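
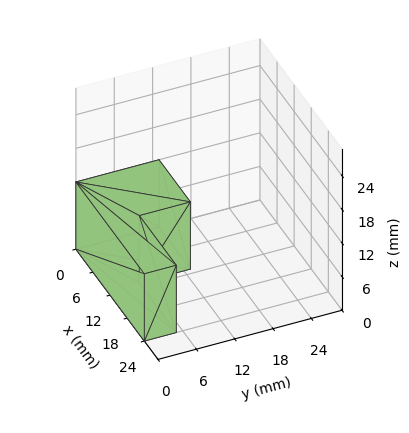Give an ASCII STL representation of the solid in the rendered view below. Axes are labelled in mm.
Reading the render: the shape is an L-shaped prism: outer 24 × 13 mm, arm thicknesses ≈ 5 mm (horizontal) and 11 mm (vertical), extruded 12 mm in z (dimensions read to the nearest mm from the axis ticks). For the STL, each face is triangulated and given an outward normal.

solid part
  facet normal 0.0000 0.0000 -1.0000
    outer loop
      vertex 24.0 5.0 0.0
      vertex 24.0 0.0 0.0
      vertex 0.0 0.0 0.0
    endloop
  endfacet
  facet normal 0.0000 0.0000 -1.0000
    outer loop
      vertex 11.0 5.0 0.0
      vertex 24.0 5.0 0.0
      vertex 0.0 0.0 0.0
    endloop
  endfacet
  facet normal 0.0000 0.0000 -1.0000
    outer loop
      vertex 11.0 13.0 0.0
      vertex 11.0 5.0 0.0
      vertex 0.0 0.0 0.0
    endloop
  endfacet
  facet normal 0.0000 0.0000 -1.0000
    outer loop
      vertex 0.0 13.0 0.0
      vertex 11.0 13.0 0.0
      vertex 0.0 0.0 0.0
    endloop
  endfacet
  facet normal 0.0000 0.0000 1.0000
    outer loop
      vertex 0.0 0.0 12.0
      vertex 24.0 0.0 12.0
      vertex 24.0 5.0 12.0
    endloop
  endfacet
  facet normal 0.0000 0.0000 1.0000
    outer loop
      vertex 0.0 0.0 12.0
      vertex 24.0 5.0 12.0
      vertex 11.0 5.0 12.0
    endloop
  endfacet
  facet normal 0.0000 0.0000 1.0000
    outer loop
      vertex 0.0 0.0 12.0
      vertex 11.0 5.0 12.0
      vertex 11.0 13.0 12.0
    endloop
  endfacet
  facet normal 0.0000 0.0000 1.0000
    outer loop
      vertex 0.0 0.0 12.0
      vertex 11.0 13.0 12.0
      vertex 0.0 13.0 12.0
    endloop
  endfacet
  facet normal 0.0000 -1.0000 0.0000
    outer loop
      vertex 0.0 0.0 0.0
      vertex 24.0 0.0 0.0
      vertex 24.0 0.0 12.0
    endloop
  endfacet
  facet normal 0.0000 -1.0000 0.0000
    outer loop
      vertex 0.0 0.0 0.0
      vertex 24.0 0.0 12.0
      vertex 0.0 0.0 12.0
    endloop
  endfacet
  facet normal 1.0000 0.0000 0.0000
    outer loop
      vertex 24.0 0.0 0.0
      vertex 24.0 5.0 0.0
      vertex 24.0 5.0 12.0
    endloop
  endfacet
  facet normal 1.0000 0.0000 0.0000
    outer loop
      vertex 24.0 0.0 0.0
      vertex 24.0 5.0 12.0
      vertex 24.0 0.0 12.0
    endloop
  endfacet
  facet normal 0.0000 1.0000 0.0000
    outer loop
      vertex 24.0 5.0 0.0
      vertex 11.0 5.0 0.0
      vertex 11.0 5.0 12.0
    endloop
  endfacet
  facet normal 0.0000 1.0000 0.0000
    outer loop
      vertex 24.0 5.0 0.0
      vertex 11.0 5.0 12.0
      vertex 24.0 5.0 12.0
    endloop
  endfacet
  facet normal 1.0000 0.0000 0.0000
    outer loop
      vertex 11.0 5.0 0.0
      vertex 11.0 13.0 0.0
      vertex 11.0 13.0 12.0
    endloop
  endfacet
  facet normal 1.0000 0.0000 0.0000
    outer loop
      vertex 11.0 5.0 0.0
      vertex 11.0 13.0 12.0
      vertex 11.0 5.0 12.0
    endloop
  endfacet
  facet normal 0.0000 1.0000 0.0000
    outer loop
      vertex 11.0 13.0 0.0
      vertex 0.0 13.0 0.0
      vertex 0.0 13.0 12.0
    endloop
  endfacet
  facet normal 0.0000 1.0000 0.0000
    outer loop
      vertex 11.0 13.0 0.0
      vertex 0.0 13.0 12.0
      vertex 11.0 13.0 12.0
    endloop
  endfacet
  facet normal -1.0000 0.0000 0.0000
    outer loop
      vertex 0.0 13.0 0.0
      vertex 0.0 0.0 0.0
      vertex 0.0 0.0 12.0
    endloop
  endfacet
  facet normal -1.0000 0.0000 0.0000
    outer loop
      vertex 0.0 13.0 0.0
      vertex 0.0 0.0 12.0
      vertex 0.0 13.0 12.0
    endloop
  endfacet
endsolid part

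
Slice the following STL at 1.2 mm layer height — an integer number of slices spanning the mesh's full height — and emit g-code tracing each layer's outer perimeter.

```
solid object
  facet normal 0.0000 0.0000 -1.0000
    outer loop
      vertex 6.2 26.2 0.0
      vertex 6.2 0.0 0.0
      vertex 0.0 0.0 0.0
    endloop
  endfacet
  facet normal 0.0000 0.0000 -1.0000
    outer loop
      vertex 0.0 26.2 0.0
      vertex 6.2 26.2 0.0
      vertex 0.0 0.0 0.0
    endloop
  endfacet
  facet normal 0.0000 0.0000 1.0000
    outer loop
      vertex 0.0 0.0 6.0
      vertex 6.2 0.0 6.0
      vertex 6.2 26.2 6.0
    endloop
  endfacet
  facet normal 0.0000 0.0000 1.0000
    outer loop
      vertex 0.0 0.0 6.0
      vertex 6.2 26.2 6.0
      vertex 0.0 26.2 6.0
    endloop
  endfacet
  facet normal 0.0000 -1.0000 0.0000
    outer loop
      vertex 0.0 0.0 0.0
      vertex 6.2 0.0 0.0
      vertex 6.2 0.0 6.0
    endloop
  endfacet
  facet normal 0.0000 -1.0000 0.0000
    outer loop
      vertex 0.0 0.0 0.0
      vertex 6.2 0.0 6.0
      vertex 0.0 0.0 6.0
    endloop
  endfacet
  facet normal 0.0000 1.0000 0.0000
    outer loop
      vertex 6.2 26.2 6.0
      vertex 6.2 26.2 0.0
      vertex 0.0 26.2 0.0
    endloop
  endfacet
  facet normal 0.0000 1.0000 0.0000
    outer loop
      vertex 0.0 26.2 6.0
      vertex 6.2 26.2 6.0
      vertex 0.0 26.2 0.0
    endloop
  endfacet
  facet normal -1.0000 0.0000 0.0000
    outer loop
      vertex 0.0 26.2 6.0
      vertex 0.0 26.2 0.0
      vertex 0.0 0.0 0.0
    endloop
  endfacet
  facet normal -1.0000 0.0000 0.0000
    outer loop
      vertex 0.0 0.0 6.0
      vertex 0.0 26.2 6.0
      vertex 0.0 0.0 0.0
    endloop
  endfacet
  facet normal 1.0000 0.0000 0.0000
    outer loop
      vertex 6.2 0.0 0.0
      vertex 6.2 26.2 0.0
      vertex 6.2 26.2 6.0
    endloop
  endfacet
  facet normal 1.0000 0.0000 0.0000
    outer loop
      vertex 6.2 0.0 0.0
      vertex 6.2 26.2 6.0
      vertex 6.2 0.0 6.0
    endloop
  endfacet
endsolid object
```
; perimeter-only toolpath
G21 ; units = mm
G90 ; absolute positioning
G28 ; home
; layer 1
G0 Z1.2
G0 X0.0 Y0.0
G1 X6.2 Y0.0
G1 X6.2 Y26.2
G1 X0.0 Y26.2
G1 X0.0 Y0.0
; layer 2
G0 Z2.4
G0 X0.0 Y0.0
G1 X6.2 Y0.0
G1 X6.2 Y26.2
G1 X0.0 Y26.2
G1 X0.0 Y0.0
; layer 3
G0 Z3.6
G0 X0.0 Y0.0
G1 X6.2 Y0.0
G1 X6.2 Y26.2
G1 X0.0 Y26.2
G1 X0.0 Y0.0
; layer 4
G0 Z4.8
G0 X0.0 Y0.0
G1 X6.2 Y0.0
G1 X6.2 Y26.2
G1 X0.0 Y26.2
G1 X0.0 Y0.0
; layer 5
G0 Z6.0
G0 X0.0 Y0.0
G1 X6.2 Y0.0
G1 X6.2 Y26.2
G1 X0.0 Y26.2
G1 X0.0 Y0.0
M2 ; end

The solid is a rectangular box, roughly 6.2 × 26.2 mm footprint and 6 mm tall. Slicing at Δz = 1.2 mm — 5 equal slices spanning the solid's height, so layer i sits at z = i·h/5 — gives 5 non-empty perimeters. Each is a 4-segment closed polygon; G0 lifts to the layer z and rapids to the start vertex, then G1 traces the edges.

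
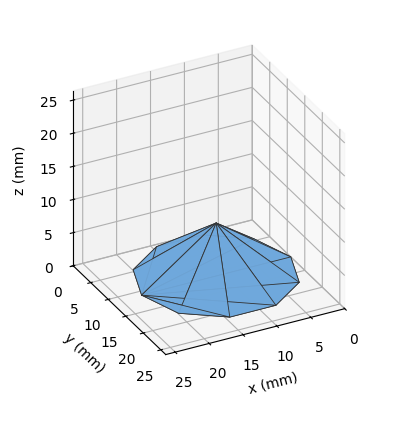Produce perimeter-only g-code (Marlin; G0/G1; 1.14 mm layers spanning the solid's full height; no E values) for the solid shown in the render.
Reading the render: the shape is a regular 10-sided pyramid, base circumscribed radius ≈ 11 mm, apex at z ≈ 8 mm (dimensions read to the nearest mm from the axis ticks). For the g-code, the solid's height is divided into equal slices at the stated Δz and each level perimeter traced with G1 moves after a G0 lift.

; perimeter-only toolpath
G21 ; units = mm
G90 ; absolute positioning
G28 ; home
; layer 1
G0 Z1.14
G0 X20.43 Y11.00
G1 X18.63 Y16.55
G1 X13.91 Y19.97
G1 X8.09 Y19.97
G1 X3.37 Y16.55
G1 X1.57 Y11.00
G1 X3.37 Y5.45
G1 X8.09 Y2.03
G1 X13.91 Y2.03
G1 X18.63 Y5.45
G1 X20.43 Y11.00
; layer 2
G0 Z2.29
G0 X18.86 Y11.00
G1 X17.36 Y15.62
G1 X13.43 Y18.47
G1 X8.57 Y18.47
G1 X4.64 Y15.62
G1 X3.14 Y11.00
G1 X4.64 Y6.38
G1 X8.57 Y3.53
G1 X13.43 Y3.53
G1 X17.36 Y6.38
G1 X18.86 Y11.00
; layer 3
G0 Z3.43
G0 X17.29 Y11.00
G1 X16.09 Y14.70
G1 X12.94 Y16.98
G1 X9.06 Y16.98
G1 X5.91 Y14.70
G1 X4.71 Y11.00
G1 X5.91 Y7.30
G1 X9.06 Y5.02
G1 X12.94 Y5.02
G1 X16.09 Y7.30
G1 X17.29 Y11.00
; layer 4
G0 Z4.57
G0 X15.71 Y11.00
G1 X14.81 Y13.77
G1 X12.46 Y15.48
G1 X9.54 Y15.48
G1 X7.19 Y13.77
G1 X6.29 Y11.00
G1 X7.19 Y8.23
G1 X9.54 Y6.52
G1 X12.46 Y6.52
G1 X14.81 Y8.23
G1 X15.71 Y11.00
; layer 5
G0 Z5.71
G0 X14.14 Y11.00
G1 X13.54 Y12.85
G1 X11.97 Y13.99
G1 X10.03 Y13.99
G1 X8.46 Y12.85
G1 X7.86 Y11.00
G1 X8.46 Y9.15
G1 X10.03 Y8.01
G1 X11.97 Y8.01
G1 X13.54 Y9.15
G1 X14.14 Y11.00
; layer 6
G0 Z6.86
G0 X12.57 Y11.00
G1 X12.27 Y11.92
G1 X11.49 Y12.49
G1 X10.51 Y12.49
G1 X9.73 Y11.92
G1 X9.43 Y11.00
G1 X9.73 Y10.08
G1 X10.51 Y9.51
G1 X11.49 Y9.51
G1 X12.27 Y10.08
G1 X12.57 Y11.00
M2 ; end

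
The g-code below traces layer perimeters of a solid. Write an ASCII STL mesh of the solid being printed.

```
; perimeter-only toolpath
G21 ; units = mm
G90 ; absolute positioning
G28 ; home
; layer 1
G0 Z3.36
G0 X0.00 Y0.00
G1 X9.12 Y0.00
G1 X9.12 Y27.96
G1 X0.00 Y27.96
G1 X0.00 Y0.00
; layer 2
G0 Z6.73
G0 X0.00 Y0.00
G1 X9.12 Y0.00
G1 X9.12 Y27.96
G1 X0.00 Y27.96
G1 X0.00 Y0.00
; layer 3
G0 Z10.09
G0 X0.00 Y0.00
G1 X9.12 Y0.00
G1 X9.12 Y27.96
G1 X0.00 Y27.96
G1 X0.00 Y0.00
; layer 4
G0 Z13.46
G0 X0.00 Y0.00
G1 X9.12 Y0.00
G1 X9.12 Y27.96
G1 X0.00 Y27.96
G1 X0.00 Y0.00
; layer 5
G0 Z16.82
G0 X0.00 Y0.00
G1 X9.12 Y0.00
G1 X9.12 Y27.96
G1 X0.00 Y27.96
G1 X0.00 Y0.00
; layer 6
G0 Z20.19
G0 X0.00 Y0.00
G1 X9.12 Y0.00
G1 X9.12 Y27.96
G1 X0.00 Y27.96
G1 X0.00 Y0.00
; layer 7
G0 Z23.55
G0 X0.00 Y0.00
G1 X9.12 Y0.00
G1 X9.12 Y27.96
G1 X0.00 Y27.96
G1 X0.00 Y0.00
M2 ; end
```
solid part
  facet normal 0.0000 0.0000 -1.0000
    outer loop
      vertex 9.12 27.96 0.00
      vertex 9.12 0.00 0.00
      vertex 0.00 0.00 0.00
    endloop
  endfacet
  facet normal 0.0000 0.0000 -1.0000
    outer loop
      vertex 0.00 27.96 0.00
      vertex 9.12 27.96 0.00
      vertex 0.00 0.00 0.00
    endloop
  endfacet
  facet normal 0.0000 0.0000 1.0000
    outer loop
      vertex 0.00 0.00 23.55
      vertex 9.12 0.00 23.55
      vertex 9.12 27.96 23.55
    endloop
  endfacet
  facet normal 0.0000 0.0000 1.0000
    outer loop
      vertex 0.00 0.00 23.55
      vertex 9.12 27.96 23.55
      vertex 0.00 27.96 23.55
    endloop
  endfacet
  facet normal 0.0000 -1.0000 0.0000
    outer loop
      vertex 0.00 0.00 0.00
      vertex 9.12 0.00 0.00
      vertex 9.12 0.00 23.55
    endloop
  endfacet
  facet normal 0.0000 -1.0000 0.0000
    outer loop
      vertex 0.00 0.00 0.00
      vertex 9.12 0.00 23.55
      vertex 0.00 0.00 23.55
    endloop
  endfacet
  facet normal 0.0000 1.0000 0.0000
    outer loop
      vertex 9.12 27.96 23.55
      vertex 9.12 27.96 0.00
      vertex 0.00 27.96 0.00
    endloop
  endfacet
  facet normal 0.0000 1.0000 0.0000
    outer loop
      vertex 0.00 27.96 23.55
      vertex 9.12 27.96 23.55
      vertex 0.00 27.96 0.00
    endloop
  endfacet
  facet normal -1.0000 0.0000 0.0000
    outer loop
      vertex 0.00 27.96 23.55
      vertex 0.00 27.96 0.00
      vertex 0.00 0.00 0.00
    endloop
  endfacet
  facet normal -1.0000 0.0000 0.0000
    outer loop
      vertex 0.00 0.00 23.55
      vertex 0.00 27.96 23.55
      vertex 0.00 0.00 0.00
    endloop
  endfacet
  facet normal 1.0000 0.0000 0.0000
    outer loop
      vertex 9.12 0.00 0.00
      vertex 9.12 27.96 0.00
      vertex 9.12 27.96 23.55
    endloop
  endfacet
  facet normal 1.0000 0.0000 0.0000
    outer loop
      vertex 9.12 0.00 0.00
      vertex 9.12 27.96 23.55
      vertex 9.12 0.00 23.55
    endloop
  endfacet
endsolid part

The G0 Z moves step by Δz≈3.36 mm. Every layer's G1 loop is the same polygon, so the solid is a straight extrusion of it from z=0 to z≈23.6. Closing with flat bottom and top caps and triangulating gives 12 facets — a rectangular box, roughly 9.12 × 28 mm footprint and 23.6 mm tall.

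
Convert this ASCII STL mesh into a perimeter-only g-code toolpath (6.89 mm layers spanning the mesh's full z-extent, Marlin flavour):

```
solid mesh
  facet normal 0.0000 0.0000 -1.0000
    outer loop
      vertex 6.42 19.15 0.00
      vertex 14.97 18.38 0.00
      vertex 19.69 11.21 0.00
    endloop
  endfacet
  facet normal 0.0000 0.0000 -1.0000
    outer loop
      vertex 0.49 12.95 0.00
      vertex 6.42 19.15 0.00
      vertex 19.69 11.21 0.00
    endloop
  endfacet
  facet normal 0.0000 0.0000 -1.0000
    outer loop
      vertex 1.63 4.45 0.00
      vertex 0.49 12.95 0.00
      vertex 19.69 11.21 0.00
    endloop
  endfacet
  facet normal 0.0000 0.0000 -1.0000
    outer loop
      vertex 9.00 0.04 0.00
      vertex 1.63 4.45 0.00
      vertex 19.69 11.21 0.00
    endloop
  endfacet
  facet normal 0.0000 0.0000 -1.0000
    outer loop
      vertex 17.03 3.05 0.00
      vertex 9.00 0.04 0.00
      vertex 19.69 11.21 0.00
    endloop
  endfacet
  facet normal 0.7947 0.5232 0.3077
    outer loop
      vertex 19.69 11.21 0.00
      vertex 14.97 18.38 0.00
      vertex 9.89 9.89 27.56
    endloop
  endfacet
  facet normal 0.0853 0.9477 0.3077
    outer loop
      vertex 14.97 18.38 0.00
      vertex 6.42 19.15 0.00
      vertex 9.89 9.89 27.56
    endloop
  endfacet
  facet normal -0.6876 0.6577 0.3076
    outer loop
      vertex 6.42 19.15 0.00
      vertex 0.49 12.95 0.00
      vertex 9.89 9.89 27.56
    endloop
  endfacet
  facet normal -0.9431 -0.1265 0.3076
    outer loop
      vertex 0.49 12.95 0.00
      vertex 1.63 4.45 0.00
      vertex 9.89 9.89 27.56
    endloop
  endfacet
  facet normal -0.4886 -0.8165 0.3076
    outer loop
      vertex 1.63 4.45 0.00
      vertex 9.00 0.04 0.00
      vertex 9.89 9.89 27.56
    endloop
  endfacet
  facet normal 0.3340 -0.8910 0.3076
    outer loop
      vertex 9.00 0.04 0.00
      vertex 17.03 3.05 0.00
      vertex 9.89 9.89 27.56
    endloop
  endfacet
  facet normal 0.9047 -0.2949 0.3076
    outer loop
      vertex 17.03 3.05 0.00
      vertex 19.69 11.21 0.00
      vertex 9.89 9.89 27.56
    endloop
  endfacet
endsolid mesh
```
; perimeter-only toolpath
G21 ; units = mm
G90 ; absolute positioning
G28 ; home
; layer 1
G0 Z6.89
G0 X17.24 Y10.88
G1 X13.70 Y16.26
G1 X7.29 Y16.84
G1 X2.84 Y12.18
G1 X3.70 Y5.81
G1 X9.22 Y2.50
G1 X15.25 Y4.76
G1 X17.24 Y10.88
; layer 2
G0 Z13.78
G0 X14.79 Y10.55
G1 X12.43 Y14.13
G1 X8.16 Y14.52
G1 X5.19 Y11.42
G1 X5.76 Y7.17
G1 X9.45 Y4.96
G1 X13.46 Y6.47
G1 X14.79 Y10.55
; layer 3
G0 Z20.67
G0 X12.34 Y10.22
G1 X11.16 Y12.01
G1 X9.02 Y12.21
G1 X7.54 Y10.66
G1 X7.83 Y8.53
G1 X9.67 Y7.43
G1 X11.68 Y8.18
G1 X12.34 Y10.22
M2 ; end

The solid is a regular 7-sided pyramid, base circumscribed radius ≈ 9.89 mm, apex at z ≈ 27.6 mm. Slicing at Δz = 6.89 mm — 4 equal slices spanning the solid's height, so layer i sits at z = i·h/4 — gives 3 non-empty perimeters. Each is a 7-segment closed polygon; G0 lifts to the layer z and rapids to the start vertex, then G1 traces the edges. The cross-section shrinks linearly with z (the slice at the apex is degenerate and omitted).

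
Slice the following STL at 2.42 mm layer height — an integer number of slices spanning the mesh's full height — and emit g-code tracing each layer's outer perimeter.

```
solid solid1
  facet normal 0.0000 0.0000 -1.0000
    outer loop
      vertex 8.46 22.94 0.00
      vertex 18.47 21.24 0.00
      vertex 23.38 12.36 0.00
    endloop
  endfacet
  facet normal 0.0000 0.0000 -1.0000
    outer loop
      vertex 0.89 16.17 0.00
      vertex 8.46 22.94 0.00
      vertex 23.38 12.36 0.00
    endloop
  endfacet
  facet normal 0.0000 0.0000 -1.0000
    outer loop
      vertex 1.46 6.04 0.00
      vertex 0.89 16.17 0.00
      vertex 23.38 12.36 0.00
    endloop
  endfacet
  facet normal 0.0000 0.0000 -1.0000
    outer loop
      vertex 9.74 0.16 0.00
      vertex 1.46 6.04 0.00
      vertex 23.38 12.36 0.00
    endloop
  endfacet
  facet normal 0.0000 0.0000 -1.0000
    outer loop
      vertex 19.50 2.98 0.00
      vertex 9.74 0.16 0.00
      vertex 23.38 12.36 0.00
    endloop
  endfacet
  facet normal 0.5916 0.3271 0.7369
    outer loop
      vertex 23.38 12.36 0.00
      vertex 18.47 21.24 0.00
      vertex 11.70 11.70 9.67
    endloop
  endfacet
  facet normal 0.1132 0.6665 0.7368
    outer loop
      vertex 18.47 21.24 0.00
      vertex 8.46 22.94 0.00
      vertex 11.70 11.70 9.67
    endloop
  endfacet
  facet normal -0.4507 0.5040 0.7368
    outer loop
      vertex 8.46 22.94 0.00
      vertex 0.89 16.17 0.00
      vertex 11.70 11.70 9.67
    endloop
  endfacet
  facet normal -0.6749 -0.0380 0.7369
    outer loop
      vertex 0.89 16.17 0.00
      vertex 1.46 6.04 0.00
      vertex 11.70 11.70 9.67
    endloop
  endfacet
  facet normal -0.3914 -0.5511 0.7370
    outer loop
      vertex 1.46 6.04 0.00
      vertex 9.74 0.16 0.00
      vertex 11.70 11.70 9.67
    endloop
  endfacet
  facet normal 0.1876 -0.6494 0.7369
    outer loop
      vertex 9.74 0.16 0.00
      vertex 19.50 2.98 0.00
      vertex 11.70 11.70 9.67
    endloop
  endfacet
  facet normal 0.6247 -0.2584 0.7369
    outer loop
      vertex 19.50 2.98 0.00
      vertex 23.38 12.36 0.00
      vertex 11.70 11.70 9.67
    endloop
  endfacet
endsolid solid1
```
; perimeter-only toolpath
G21 ; units = mm
G90 ; absolute positioning
G28 ; home
; layer 1
G0 Z2.42
G0 X20.46 Y12.20
G1 X16.78 Y18.86
G1 X9.27 Y20.13
G1 X3.59 Y15.05
G1 X4.02 Y7.46
G1 X10.23 Y3.04
G1 X17.55 Y5.16
G1 X20.46 Y12.20
; layer 2
G0 Z4.83
G0 X17.54 Y12.03
G1 X15.08 Y16.47
G1 X10.08 Y17.32
G1 X6.29 Y13.94
G1 X6.58 Y8.87
G1 X10.72 Y5.93
G1 X15.60 Y7.34
G1 X17.54 Y12.03
; layer 3
G0 Z7.25
G0 X14.62 Y11.86
G1 X13.39 Y14.08
G1 X10.89 Y14.51
G1 X9.00 Y12.82
G1 X9.14 Y10.28
G1 X11.21 Y8.81
G1 X13.65 Y9.52
G1 X14.62 Y11.86
M2 ; end

The solid is a regular 7-sided pyramid, base circumscribed radius ≈ 11.7 mm, apex at z ≈ 9.67 mm. Slicing at Δz = 2.42 mm — 4 equal slices spanning the solid's height, so layer i sits at z = i·h/4 — gives 3 non-empty perimeters. Each is a 7-segment closed polygon; G0 lifts to the layer z and rapids to the start vertex, then G1 traces the edges. The cross-section shrinks linearly with z (the slice at the apex is degenerate and omitted).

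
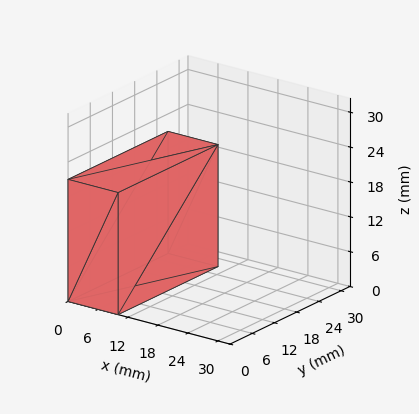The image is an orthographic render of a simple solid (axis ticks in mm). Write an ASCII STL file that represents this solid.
Reading the render: the shape is a rectangular box, roughly 10 × 27 mm footprint and 21 mm tall (dimensions read to the nearest mm from the axis ticks). For the STL, each face is triangulated and given an outward normal.

solid part
  facet normal 0.0000 0.0000 -1.0000
    outer loop
      vertex 10.0 27.0 0.0
      vertex 10.0 0.0 0.0
      vertex 0.0 0.0 0.0
    endloop
  endfacet
  facet normal 0.0000 0.0000 -1.0000
    outer loop
      vertex 0.0 27.0 0.0
      vertex 10.0 27.0 0.0
      vertex 0.0 0.0 0.0
    endloop
  endfacet
  facet normal 0.0000 0.0000 1.0000
    outer loop
      vertex 0.0 0.0 21.0
      vertex 10.0 0.0 21.0
      vertex 10.0 27.0 21.0
    endloop
  endfacet
  facet normal 0.0000 0.0000 1.0000
    outer loop
      vertex 0.0 0.0 21.0
      vertex 10.0 27.0 21.0
      vertex 0.0 27.0 21.0
    endloop
  endfacet
  facet normal 0.0000 -1.0000 0.0000
    outer loop
      vertex 0.0 0.0 0.0
      vertex 10.0 0.0 0.0
      vertex 10.0 0.0 21.0
    endloop
  endfacet
  facet normal 0.0000 -1.0000 0.0000
    outer loop
      vertex 0.0 0.0 0.0
      vertex 10.0 0.0 21.0
      vertex 0.0 0.0 21.0
    endloop
  endfacet
  facet normal 0.0000 1.0000 0.0000
    outer loop
      vertex 10.0 27.0 21.0
      vertex 10.0 27.0 0.0
      vertex 0.0 27.0 0.0
    endloop
  endfacet
  facet normal 0.0000 1.0000 0.0000
    outer loop
      vertex 0.0 27.0 21.0
      vertex 10.0 27.0 21.0
      vertex 0.0 27.0 0.0
    endloop
  endfacet
  facet normal -1.0000 0.0000 0.0000
    outer loop
      vertex 0.0 27.0 21.0
      vertex 0.0 27.0 0.0
      vertex 0.0 0.0 0.0
    endloop
  endfacet
  facet normal -1.0000 0.0000 0.0000
    outer loop
      vertex 0.0 0.0 21.0
      vertex 0.0 27.0 21.0
      vertex 0.0 0.0 0.0
    endloop
  endfacet
  facet normal 1.0000 0.0000 0.0000
    outer loop
      vertex 10.0 0.0 0.0
      vertex 10.0 27.0 0.0
      vertex 10.0 27.0 21.0
    endloop
  endfacet
  facet normal 1.0000 0.0000 0.0000
    outer loop
      vertex 10.0 0.0 0.0
      vertex 10.0 27.0 21.0
      vertex 10.0 0.0 21.0
    endloop
  endfacet
endsolid part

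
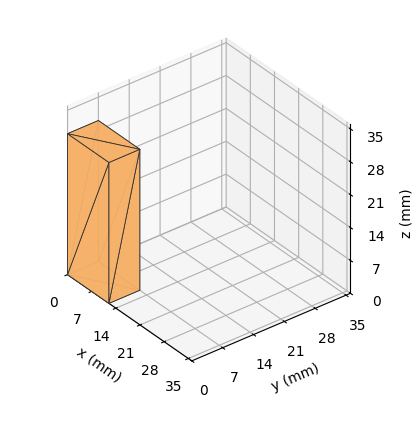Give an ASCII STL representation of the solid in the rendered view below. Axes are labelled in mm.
Reading the render: the shape is a rectangular box, roughly 12 × 7 mm footprint and 30 mm tall (dimensions read to the nearest mm from the axis ticks). For the STL, each face is triangulated and given an outward normal.

solid part
  facet normal 0.0000 0.0000 -1.0000
    outer loop
      vertex 12.0 7.0 0.0
      vertex 12.0 0.0 0.0
      vertex 0.0 0.0 0.0
    endloop
  endfacet
  facet normal 0.0000 0.0000 -1.0000
    outer loop
      vertex 0.0 7.0 0.0
      vertex 12.0 7.0 0.0
      vertex 0.0 0.0 0.0
    endloop
  endfacet
  facet normal 0.0000 0.0000 1.0000
    outer loop
      vertex 0.0 0.0 30.0
      vertex 12.0 0.0 30.0
      vertex 12.0 7.0 30.0
    endloop
  endfacet
  facet normal 0.0000 0.0000 1.0000
    outer loop
      vertex 0.0 0.0 30.0
      vertex 12.0 7.0 30.0
      vertex 0.0 7.0 30.0
    endloop
  endfacet
  facet normal 0.0000 -1.0000 0.0000
    outer loop
      vertex 0.0 0.0 0.0
      vertex 12.0 0.0 0.0
      vertex 12.0 0.0 30.0
    endloop
  endfacet
  facet normal 0.0000 -1.0000 0.0000
    outer loop
      vertex 0.0 0.0 0.0
      vertex 12.0 0.0 30.0
      vertex 0.0 0.0 30.0
    endloop
  endfacet
  facet normal 0.0000 1.0000 0.0000
    outer loop
      vertex 12.0 7.0 30.0
      vertex 12.0 7.0 0.0
      vertex 0.0 7.0 0.0
    endloop
  endfacet
  facet normal 0.0000 1.0000 0.0000
    outer loop
      vertex 0.0 7.0 30.0
      vertex 12.0 7.0 30.0
      vertex 0.0 7.0 0.0
    endloop
  endfacet
  facet normal -1.0000 0.0000 0.0000
    outer loop
      vertex 0.0 7.0 30.0
      vertex 0.0 7.0 0.0
      vertex 0.0 0.0 0.0
    endloop
  endfacet
  facet normal -1.0000 0.0000 0.0000
    outer loop
      vertex 0.0 0.0 30.0
      vertex 0.0 7.0 30.0
      vertex 0.0 0.0 0.0
    endloop
  endfacet
  facet normal 1.0000 0.0000 0.0000
    outer loop
      vertex 12.0 0.0 0.0
      vertex 12.0 7.0 0.0
      vertex 12.0 7.0 30.0
    endloop
  endfacet
  facet normal 1.0000 0.0000 0.0000
    outer loop
      vertex 12.0 0.0 0.0
      vertex 12.0 7.0 30.0
      vertex 12.0 0.0 30.0
    endloop
  endfacet
endsolid part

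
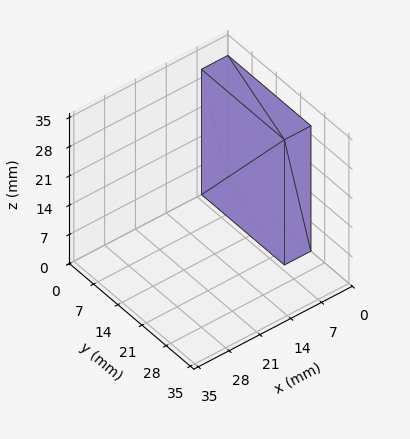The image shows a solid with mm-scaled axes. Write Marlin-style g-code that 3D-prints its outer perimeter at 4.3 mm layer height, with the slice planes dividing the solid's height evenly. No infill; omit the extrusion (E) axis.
Reading the render: the shape is a rectangular box, roughly 6 × 24 mm footprint and 30 mm tall (dimensions read to the nearest mm from the axis ticks). For the g-code, the solid's height is divided into equal slices at the stated Δz and each level perimeter traced with G1 moves after a G0 lift.

; perimeter-only toolpath
G21 ; units = mm
G90 ; absolute positioning
G28 ; home
; layer 1
G0 Z4.3
G0 X0.0 Y0.0
G1 X6.0 Y0.0
G1 X6.0 Y24.0
G1 X0.0 Y24.0
G1 X0.0 Y0.0
; layer 2
G0 Z8.6
G0 X0.0 Y0.0
G1 X6.0 Y0.0
G1 X6.0 Y24.0
G1 X0.0 Y24.0
G1 X0.0 Y0.0
; layer 3
G0 Z12.9
G0 X0.0 Y0.0
G1 X6.0 Y0.0
G1 X6.0 Y24.0
G1 X0.0 Y24.0
G1 X0.0 Y0.0
; layer 4
G0 Z17.1
G0 X0.0 Y0.0
G1 X6.0 Y0.0
G1 X6.0 Y24.0
G1 X0.0 Y24.0
G1 X0.0 Y0.0
; layer 5
G0 Z21.4
G0 X0.0 Y0.0
G1 X6.0 Y0.0
G1 X6.0 Y24.0
G1 X0.0 Y24.0
G1 X0.0 Y0.0
; layer 6
G0 Z25.7
G0 X0.0 Y0.0
G1 X6.0 Y0.0
G1 X6.0 Y24.0
G1 X0.0 Y24.0
G1 X0.0 Y0.0
; layer 7
G0 Z30.0
G0 X0.0 Y0.0
G1 X6.0 Y0.0
G1 X6.0 Y24.0
G1 X0.0 Y24.0
G1 X0.0 Y0.0
M2 ; end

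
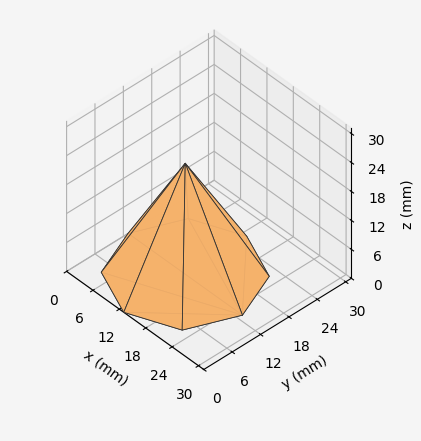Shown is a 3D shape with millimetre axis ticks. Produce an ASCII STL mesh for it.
Reading the render: the shape is a regular 8-sided pyramid, base circumscribed radius ≈ 13 mm, apex at z ≈ 23 mm (dimensions read to the nearest mm from the axis ticks). For the STL, each face is triangulated and given an outward normal.

solid part
  facet normal 0.0000 0.0000 -1.0000
    outer loop
      vertex 13.0 26.0 0.0
      vertex 22.2 22.2 0.0
      vertex 26.0 13.0 0.0
    endloop
  endfacet
  facet normal 0.0000 0.0000 -1.0000
    outer loop
      vertex 3.8 22.2 0.0
      vertex 13.0 26.0 0.0
      vertex 26.0 13.0 0.0
    endloop
  endfacet
  facet normal 0.0000 0.0000 -1.0000
    outer loop
      vertex 0.0 13.0 0.0
      vertex 3.8 22.2 0.0
      vertex 26.0 13.0 0.0
    endloop
  endfacet
  facet normal 0.0000 0.0000 -1.0000
    outer loop
      vertex 3.8 3.8 0.0
      vertex 0.0 13.0 0.0
      vertex 26.0 13.0 0.0
    endloop
  endfacet
  facet normal 0.0000 0.0000 -1.0000
    outer loop
      vertex 13.0 0.0 0.0
      vertex 3.8 3.8 0.0
      vertex 26.0 13.0 0.0
    endloop
  endfacet
  facet normal 0.0000 0.0000 -1.0000
    outer loop
      vertex 22.2 3.8 0.0
      vertex 13.0 0.0 0.0
      vertex 26.0 13.0 0.0
    endloop
  endfacet
  facet normal 0.8192 0.3384 0.4630
    outer loop
      vertex 26.0 13.0 0.0
      vertex 22.2 22.2 0.0
      vertex 13.0 13.0 23.0
    endloop
  endfacet
  facet normal 0.3384 0.8192 0.4630
    outer loop
      vertex 22.2 22.2 0.0
      vertex 13.0 26.0 0.0
      vertex 13.0 13.0 23.0
    endloop
  endfacet
  facet normal -0.3384 0.8192 0.4630
    outer loop
      vertex 13.0 26.0 0.0
      vertex 3.8 22.2 0.0
      vertex 13.0 13.0 23.0
    endloop
  endfacet
  facet normal -0.8192 0.3384 0.4630
    outer loop
      vertex 3.8 22.2 0.0
      vertex 0.0 13.0 0.0
      vertex 13.0 13.0 23.0
    endloop
  endfacet
  facet normal -0.8192 -0.3384 0.4630
    outer loop
      vertex 0.0 13.0 0.0
      vertex 3.8 3.8 0.0
      vertex 13.0 13.0 23.0
    endloop
  endfacet
  facet normal -0.3384 -0.8192 0.4630
    outer loop
      vertex 3.8 3.8 0.0
      vertex 13.0 0.0 0.0
      vertex 13.0 13.0 23.0
    endloop
  endfacet
  facet normal 0.3384 -0.8192 0.4630
    outer loop
      vertex 13.0 0.0 0.0
      vertex 22.2 3.8 0.0
      vertex 13.0 13.0 23.0
    endloop
  endfacet
  facet normal 0.8192 -0.3384 0.4630
    outer loop
      vertex 22.2 3.8 0.0
      vertex 26.0 13.0 0.0
      vertex 13.0 13.0 23.0
    endloop
  endfacet
endsolid part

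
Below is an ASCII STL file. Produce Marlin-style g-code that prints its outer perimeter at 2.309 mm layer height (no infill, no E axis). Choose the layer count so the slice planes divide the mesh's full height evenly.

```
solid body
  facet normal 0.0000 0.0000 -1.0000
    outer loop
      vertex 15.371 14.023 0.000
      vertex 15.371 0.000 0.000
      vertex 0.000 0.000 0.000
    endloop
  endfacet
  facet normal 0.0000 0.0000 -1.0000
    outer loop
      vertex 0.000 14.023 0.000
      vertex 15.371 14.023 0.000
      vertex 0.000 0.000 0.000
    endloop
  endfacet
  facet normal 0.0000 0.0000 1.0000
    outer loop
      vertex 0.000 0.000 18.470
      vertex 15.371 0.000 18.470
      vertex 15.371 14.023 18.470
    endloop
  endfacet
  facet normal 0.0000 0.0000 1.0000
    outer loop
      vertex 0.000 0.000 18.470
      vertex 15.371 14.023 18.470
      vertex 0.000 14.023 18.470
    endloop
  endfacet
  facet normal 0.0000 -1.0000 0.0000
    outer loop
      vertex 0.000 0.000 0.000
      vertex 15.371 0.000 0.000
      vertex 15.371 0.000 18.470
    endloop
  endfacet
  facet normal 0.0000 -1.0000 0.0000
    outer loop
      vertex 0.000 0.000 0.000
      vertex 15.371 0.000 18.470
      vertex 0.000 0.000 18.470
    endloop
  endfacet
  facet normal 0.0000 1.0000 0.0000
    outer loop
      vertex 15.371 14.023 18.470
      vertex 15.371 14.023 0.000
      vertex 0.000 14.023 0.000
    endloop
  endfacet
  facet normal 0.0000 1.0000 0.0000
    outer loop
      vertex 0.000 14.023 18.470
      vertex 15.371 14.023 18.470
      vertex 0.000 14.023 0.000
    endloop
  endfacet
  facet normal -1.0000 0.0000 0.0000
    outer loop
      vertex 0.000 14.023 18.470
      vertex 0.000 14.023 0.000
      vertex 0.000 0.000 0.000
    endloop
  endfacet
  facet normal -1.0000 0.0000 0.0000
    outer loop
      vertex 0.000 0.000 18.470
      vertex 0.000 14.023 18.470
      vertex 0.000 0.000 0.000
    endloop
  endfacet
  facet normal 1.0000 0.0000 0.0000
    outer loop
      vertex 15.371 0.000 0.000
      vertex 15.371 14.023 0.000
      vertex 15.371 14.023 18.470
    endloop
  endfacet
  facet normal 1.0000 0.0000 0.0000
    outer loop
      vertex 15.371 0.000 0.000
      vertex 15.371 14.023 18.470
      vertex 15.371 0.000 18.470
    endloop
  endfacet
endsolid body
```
; perimeter-only toolpath
G21 ; units = mm
G90 ; absolute positioning
G28 ; home
; layer 1
G0 Z2.309
G0 X0.000 Y0.000
G1 X15.371 Y0.000
G1 X15.371 Y14.023
G1 X0.000 Y14.023
G1 X0.000 Y0.000
; layer 2
G0 Z4.617
G0 X0.000 Y0.000
G1 X15.371 Y0.000
G1 X15.371 Y14.023
G1 X0.000 Y14.023
G1 X0.000 Y0.000
; layer 3
G0 Z6.926
G0 X0.000 Y0.000
G1 X15.371 Y0.000
G1 X15.371 Y14.023
G1 X0.000 Y14.023
G1 X0.000 Y0.000
; layer 4
G0 Z9.235
G0 X0.000 Y0.000
G1 X15.371 Y0.000
G1 X15.371 Y14.023
G1 X0.000 Y14.023
G1 X0.000 Y0.000
; layer 5
G0 Z11.544
G0 X0.000 Y0.000
G1 X15.371 Y0.000
G1 X15.371 Y14.023
G1 X0.000 Y14.023
G1 X0.000 Y0.000
; layer 6
G0 Z13.852
G0 X0.000 Y0.000
G1 X15.371 Y0.000
G1 X15.371 Y14.023
G1 X0.000 Y14.023
G1 X0.000 Y0.000
; layer 7
G0 Z16.161
G0 X0.000 Y0.000
G1 X15.371 Y0.000
G1 X15.371 Y14.023
G1 X0.000 Y14.023
G1 X0.000 Y0.000
; layer 8
G0 Z18.470
G0 X0.000 Y0.000
G1 X15.371 Y0.000
G1 X15.371 Y14.023
G1 X0.000 Y14.023
G1 X0.000 Y0.000
M2 ; end

The solid is a rectangular box, roughly 15.4 × 14 mm footprint and 18.5 mm tall. Slicing at Δz = 2.309 mm — 8 equal slices spanning the solid's height, so layer i sits at z = i·h/8 — gives 8 non-empty perimeters. Each is a 4-segment closed polygon; G0 lifts to the layer z and rapids to the start vertex, then G1 traces the edges.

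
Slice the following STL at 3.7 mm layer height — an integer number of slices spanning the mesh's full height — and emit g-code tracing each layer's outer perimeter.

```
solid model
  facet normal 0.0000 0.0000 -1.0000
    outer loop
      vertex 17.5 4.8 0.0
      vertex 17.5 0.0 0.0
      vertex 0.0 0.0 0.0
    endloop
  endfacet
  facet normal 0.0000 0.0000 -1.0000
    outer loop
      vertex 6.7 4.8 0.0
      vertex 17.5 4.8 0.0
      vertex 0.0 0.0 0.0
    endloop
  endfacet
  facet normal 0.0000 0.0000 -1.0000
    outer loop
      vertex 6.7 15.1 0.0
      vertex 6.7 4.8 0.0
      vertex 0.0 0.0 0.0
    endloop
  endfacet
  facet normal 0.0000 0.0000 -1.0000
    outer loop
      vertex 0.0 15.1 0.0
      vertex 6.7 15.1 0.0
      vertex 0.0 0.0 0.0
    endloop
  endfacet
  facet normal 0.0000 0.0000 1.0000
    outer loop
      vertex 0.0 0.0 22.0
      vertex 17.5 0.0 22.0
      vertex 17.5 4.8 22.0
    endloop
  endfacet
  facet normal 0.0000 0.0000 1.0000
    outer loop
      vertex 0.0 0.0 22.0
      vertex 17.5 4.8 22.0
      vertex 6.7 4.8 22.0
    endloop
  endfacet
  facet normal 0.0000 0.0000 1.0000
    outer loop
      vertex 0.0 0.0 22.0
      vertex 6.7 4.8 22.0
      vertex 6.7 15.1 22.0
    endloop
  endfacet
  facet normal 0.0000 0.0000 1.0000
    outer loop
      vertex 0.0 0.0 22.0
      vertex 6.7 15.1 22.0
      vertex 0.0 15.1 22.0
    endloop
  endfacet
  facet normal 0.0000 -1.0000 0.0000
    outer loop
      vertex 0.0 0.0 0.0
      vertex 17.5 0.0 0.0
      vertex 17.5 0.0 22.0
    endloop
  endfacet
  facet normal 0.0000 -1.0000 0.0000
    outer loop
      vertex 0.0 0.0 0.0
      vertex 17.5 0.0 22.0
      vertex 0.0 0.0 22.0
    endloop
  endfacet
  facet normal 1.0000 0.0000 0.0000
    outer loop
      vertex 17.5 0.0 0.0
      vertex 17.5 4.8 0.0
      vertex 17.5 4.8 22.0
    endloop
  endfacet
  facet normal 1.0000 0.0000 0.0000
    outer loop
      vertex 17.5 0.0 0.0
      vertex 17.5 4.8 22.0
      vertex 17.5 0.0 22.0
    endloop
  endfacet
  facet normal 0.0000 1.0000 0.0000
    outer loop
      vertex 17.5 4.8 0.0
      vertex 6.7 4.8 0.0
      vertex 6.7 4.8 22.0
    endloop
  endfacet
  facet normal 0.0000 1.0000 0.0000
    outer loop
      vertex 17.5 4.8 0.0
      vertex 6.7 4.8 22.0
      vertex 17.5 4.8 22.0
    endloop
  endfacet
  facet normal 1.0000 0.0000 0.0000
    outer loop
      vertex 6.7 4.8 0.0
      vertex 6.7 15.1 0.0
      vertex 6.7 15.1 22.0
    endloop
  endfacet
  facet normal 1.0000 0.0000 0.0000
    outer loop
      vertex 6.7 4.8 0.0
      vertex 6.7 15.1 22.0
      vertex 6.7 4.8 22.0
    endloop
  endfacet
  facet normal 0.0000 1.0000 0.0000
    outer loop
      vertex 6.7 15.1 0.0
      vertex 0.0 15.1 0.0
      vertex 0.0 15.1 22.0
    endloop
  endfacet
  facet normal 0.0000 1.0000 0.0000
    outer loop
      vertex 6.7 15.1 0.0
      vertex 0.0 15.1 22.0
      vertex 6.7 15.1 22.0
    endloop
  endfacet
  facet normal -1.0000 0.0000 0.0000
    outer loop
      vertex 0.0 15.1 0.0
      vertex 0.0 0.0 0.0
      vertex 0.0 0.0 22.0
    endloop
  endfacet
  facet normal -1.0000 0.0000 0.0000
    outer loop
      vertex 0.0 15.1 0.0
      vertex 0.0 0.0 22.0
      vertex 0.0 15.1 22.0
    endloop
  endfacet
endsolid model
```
; perimeter-only toolpath
G21 ; units = mm
G90 ; absolute positioning
G28 ; home
; layer 1
G0 Z3.7
G0 X0.0 Y0.0
G1 X17.5 Y0.0
G1 X17.5 Y4.8
G1 X6.7 Y4.8
G1 X6.7 Y15.1
G1 X0.0 Y15.1
G1 X0.0 Y0.0
; layer 2
G0 Z7.3
G0 X0.0 Y0.0
G1 X17.5 Y0.0
G1 X17.5 Y4.8
G1 X6.7 Y4.8
G1 X6.7 Y15.1
G1 X0.0 Y15.1
G1 X0.0 Y0.0
; layer 3
G0 Z11.0
G0 X0.0 Y0.0
G1 X17.5 Y0.0
G1 X17.5 Y4.8
G1 X6.7 Y4.8
G1 X6.7 Y15.1
G1 X0.0 Y15.1
G1 X0.0 Y0.0
; layer 4
G0 Z14.7
G0 X0.0 Y0.0
G1 X17.5 Y0.0
G1 X17.5 Y4.8
G1 X6.7 Y4.8
G1 X6.7 Y15.1
G1 X0.0 Y15.1
G1 X0.0 Y0.0
; layer 5
G0 Z18.3
G0 X0.0 Y0.0
G1 X17.5 Y0.0
G1 X17.5 Y4.8
G1 X6.7 Y4.8
G1 X6.7 Y15.1
G1 X0.0 Y15.1
G1 X0.0 Y0.0
; layer 6
G0 Z22.0
G0 X0.0 Y0.0
G1 X17.5 Y0.0
G1 X17.5 Y4.8
G1 X6.7 Y4.8
G1 X6.7 Y15.1
G1 X0.0 Y15.1
G1 X0.0 Y0.0
M2 ; end

The solid is an L-shaped prism: outer 17.5 × 15.1 mm, arm thicknesses ≈ 4.8 mm (horizontal) and 6.7 mm (vertical), extruded 22 mm in z. Slicing at Δz = 3.7 mm — 6 equal slices spanning the solid's height, so layer i sits at z = i·h/6 — gives 6 non-empty perimeters. Each is a 6-segment closed polygon; G0 lifts to the layer z and rapids to the start vertex, then G1 traces the edges.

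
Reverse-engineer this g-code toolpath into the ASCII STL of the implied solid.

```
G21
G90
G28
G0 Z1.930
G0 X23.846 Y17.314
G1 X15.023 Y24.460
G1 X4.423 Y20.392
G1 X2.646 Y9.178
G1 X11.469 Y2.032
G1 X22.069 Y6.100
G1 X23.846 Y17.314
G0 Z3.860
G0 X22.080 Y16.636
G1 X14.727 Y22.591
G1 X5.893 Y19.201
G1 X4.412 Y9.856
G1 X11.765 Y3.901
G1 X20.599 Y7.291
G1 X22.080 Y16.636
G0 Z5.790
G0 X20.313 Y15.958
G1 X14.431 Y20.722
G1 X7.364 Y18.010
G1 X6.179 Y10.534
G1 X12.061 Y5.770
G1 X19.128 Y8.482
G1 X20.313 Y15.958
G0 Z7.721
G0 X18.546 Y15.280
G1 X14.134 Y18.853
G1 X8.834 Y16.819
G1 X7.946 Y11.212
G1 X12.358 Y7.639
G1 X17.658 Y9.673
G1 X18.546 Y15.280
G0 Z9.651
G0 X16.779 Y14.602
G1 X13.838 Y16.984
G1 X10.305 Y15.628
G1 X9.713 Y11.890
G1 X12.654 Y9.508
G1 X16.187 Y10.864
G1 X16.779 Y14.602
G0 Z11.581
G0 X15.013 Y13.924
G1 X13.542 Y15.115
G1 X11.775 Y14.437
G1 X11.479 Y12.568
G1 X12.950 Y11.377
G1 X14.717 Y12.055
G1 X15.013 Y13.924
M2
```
solid part
  facet normal 0.0000 0.0000 -1.0000
    outer loop
      vertex 2.952 21.583 0.000
      vertex 15.319 26.329 0.000
      vertex 25.613 17.992 0.000
    endloop
  endfacet
  facet normal 0.0000 0.0000 -1.0000
    outer loop
      vertex 0.879 8.500 0.000
      vertex 2.952 21.583 0.000
      vertex 25.613 17.992 0.000
    endloop
  endfacet
  facet normal 0.0000 0.0000 -1.0000
    outer loop
      vertex 11.173 0.163 0.000
      vertex 0.879 8.500 0.000
      vertex 25.613 17.992 0.000
    endloop
  endfacet
  facet normal 0.0000 0.0000 -1.0000
    outer loop
      vertex 23.540 4.909 0.000
      vertex 11.173 0.163 0.000
      vertex 25.613 17.992 0.000
    endloop
  endfacet
  facet normal 0.4798 0.5924 0.6472
    outer loop
      vertex 25.613 17.992 0.000
      vertex 15.319 26.329 0.000
      vertex 13.246 13.246 13.511
    endloop
  endfacet
  facet normal -0.2731 0.7117 0.6472
    outer loop
      vertex 15.319 26.329 0.000
      vertex 2.952 21.583 0.000
      vertex 13.246 13.246 13.511
    endloop
  endfacet
  facet normal -0.7529 0.1193 0.6472
    outer loop
      vertex 2.952 21.583 0.000
      vertex 0.879 8.500 0.000
      vertex 13.246 13.246 13.511
    endloop
  endfacet
  facet normal -0.4798 -0.5924 0.6472
    outer loop
      vertex 0.879 8.500 0.000
      vertex 11.173 0.163 0.000
      vertex 13.246 13.246 13.511
    endloop
  endfacet
  facet normal 0.2731 -0.7117 0.6472
    outer loop
      vertex 11.173 0.163 0.000
      vertex 23.540 4.909 0.000
      vertex 13.246 13.246 13.511
    endloop
  endfacet
  facet normal 0.7529 -0.1193 0.6472
    outer loop
      vertex 23.540 4.909 0.000
      vertex 25.613 17.992 0.000
      vertex 13.246 13.246 13.511
    endloop
  endfacet
endsolid part

The G0 Z moves step by Δz≈1.930 mm. The G1 loops shrink linearly with z, so the solid tapers from its base footprint up to z≈13.5. Closing with a flat bottom cap and the tapered top and triangulating gives 10 facets — a regular 6-sided pyramid, base circumscribed radius ≈ 13.2 mm, apex at z ≈ 13.5 mm.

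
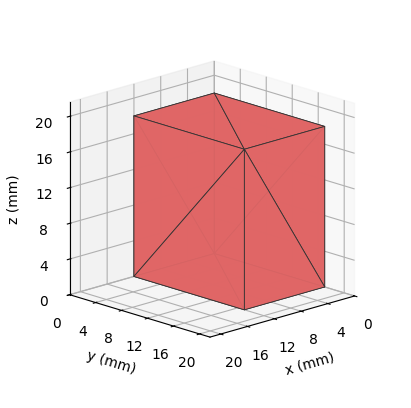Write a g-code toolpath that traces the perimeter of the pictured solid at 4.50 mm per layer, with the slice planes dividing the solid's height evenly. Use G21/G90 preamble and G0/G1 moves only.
Reading the render: the shape is a rectangular box, roughly 12 × 17 mm footprint and 18 mm tall (dimensions read to the nearest mm from the axis ticks). For the g-code, the solid's height is divided into equal slices at the stated Δz and each level perimeter traced with G1 moves after a G0 lift.

; perimeter-only toolpath
G21 ; units = mm
G90 ; absolute positioning
G28 ; home
; layer 1
G0 Z4.50
G0 X0.00 Y0.00
G1 X12.00 Y0.00
G1 X12.00 Y17.00
G1 X0.00 Y17.00
G1 X0.00 Y0.00
; layer 2
G0 Z9.00
G0 X0.00 Y0.00
G1 X12.00 Y0.00
G1 X12.00 Y17.00
G1 X0.00 Y17.00
G1 X0.00 Y0.00
; layer 3
G0 Z13.50
G0 X0.00 Y0.00
G1 X12.00 Y0.00
G1 X12.00 Y17.00
G1 X0.00 Y17.00
G1 X0.00 Y0.00
; layer 4
G0 Z18.00
G0 X0.00 Y0.00
G1 X12.00 Y0.00
G1 X12.00 Y17.00
G1 X0.00 Y17.00
G1 X0.00 Y0.00
M2 ; end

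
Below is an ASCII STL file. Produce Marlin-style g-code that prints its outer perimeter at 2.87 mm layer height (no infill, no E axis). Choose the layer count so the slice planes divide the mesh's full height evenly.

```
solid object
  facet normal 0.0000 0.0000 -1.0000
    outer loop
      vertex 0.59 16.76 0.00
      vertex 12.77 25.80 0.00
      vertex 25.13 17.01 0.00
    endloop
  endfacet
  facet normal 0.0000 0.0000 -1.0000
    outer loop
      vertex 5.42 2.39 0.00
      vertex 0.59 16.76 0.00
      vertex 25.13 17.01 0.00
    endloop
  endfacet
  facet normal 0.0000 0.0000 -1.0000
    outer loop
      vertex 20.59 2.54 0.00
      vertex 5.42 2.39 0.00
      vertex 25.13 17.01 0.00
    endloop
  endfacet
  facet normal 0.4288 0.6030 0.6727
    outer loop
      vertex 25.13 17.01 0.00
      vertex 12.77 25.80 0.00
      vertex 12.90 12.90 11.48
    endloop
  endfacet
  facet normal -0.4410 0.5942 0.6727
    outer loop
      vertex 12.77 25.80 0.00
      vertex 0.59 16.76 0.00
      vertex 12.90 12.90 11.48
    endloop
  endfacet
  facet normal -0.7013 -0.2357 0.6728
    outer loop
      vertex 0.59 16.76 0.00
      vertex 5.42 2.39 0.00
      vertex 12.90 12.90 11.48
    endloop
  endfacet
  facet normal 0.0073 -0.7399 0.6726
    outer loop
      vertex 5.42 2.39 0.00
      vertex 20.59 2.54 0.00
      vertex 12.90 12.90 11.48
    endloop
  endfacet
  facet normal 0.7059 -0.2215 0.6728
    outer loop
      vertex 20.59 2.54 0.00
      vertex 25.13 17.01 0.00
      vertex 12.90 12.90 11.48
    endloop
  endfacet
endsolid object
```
; perimeter-only toolpath
G21 ; units = mm
G90 ; absolute positioning
G28 ; home
; layer 1
G0 Z2.87
G0 X22.07 Y15.98
G1 X12.80 Y22.58
G1 X3.67 Y15.79
G1 X7.29 Y5.02
G1 X18.67 Y5.13
G1 X22.07 Y15.98
; layer 2
G0 Z5.74
G0 X19.02 Y14.96
G1 X12.84 Y19.35
G1 X6.75 Y14.83
G1 X9.16 Y7.65
G1 X16.75 Y7.72
G1 X19.02 Y14.96
; layer 3
G0 Z8.61
G0 X15.96 Y13.93
G1 X12.87 Y16.12
G1 X9.82 Y13.87
G1 X11.03 Y10.27
G1 X14.82 Y10.31
G1 X15.96 Y13.93
M2 ; end

The solid is a regular 5-sided pyramid, base circumscribed radius ≈ 12.9 mm, apex at z ≈ 11.5 mm. Slicing at Δz = 2.87 mm — 4 equal slices spanning the solid's height, so layer i sits at z = i·h/4 — gives 3 non-empty perimeters. Each is a 5-segment closed polygon; G0 lifts to the layer z and rapids to the start vertex, then G1 traces the edges. The cross-section shrinks linearly with z (the slice at the apex is degenerate and omitted).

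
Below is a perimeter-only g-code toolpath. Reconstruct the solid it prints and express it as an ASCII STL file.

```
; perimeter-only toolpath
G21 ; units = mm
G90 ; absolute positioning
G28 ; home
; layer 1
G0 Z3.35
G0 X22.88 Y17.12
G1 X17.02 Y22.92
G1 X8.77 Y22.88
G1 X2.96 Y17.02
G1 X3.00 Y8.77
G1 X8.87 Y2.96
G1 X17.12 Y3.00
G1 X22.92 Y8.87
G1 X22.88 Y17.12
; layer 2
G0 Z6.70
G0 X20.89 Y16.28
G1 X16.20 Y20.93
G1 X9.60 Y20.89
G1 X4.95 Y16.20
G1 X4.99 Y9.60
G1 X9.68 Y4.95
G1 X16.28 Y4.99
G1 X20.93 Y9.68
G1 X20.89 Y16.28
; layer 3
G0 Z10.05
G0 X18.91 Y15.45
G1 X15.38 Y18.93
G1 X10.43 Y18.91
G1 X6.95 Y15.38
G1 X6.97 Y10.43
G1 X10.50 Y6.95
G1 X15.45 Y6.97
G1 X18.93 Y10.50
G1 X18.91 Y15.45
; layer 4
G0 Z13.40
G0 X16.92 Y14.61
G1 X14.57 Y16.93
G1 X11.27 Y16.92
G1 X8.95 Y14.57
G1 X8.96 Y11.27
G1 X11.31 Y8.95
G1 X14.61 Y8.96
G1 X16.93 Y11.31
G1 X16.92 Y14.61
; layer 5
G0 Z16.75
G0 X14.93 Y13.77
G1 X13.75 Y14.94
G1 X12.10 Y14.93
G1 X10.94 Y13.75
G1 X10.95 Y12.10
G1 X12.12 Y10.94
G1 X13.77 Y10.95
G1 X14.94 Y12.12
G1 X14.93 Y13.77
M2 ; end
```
solid part
  facet normal 0.0000 0.0000 -1.0000
    outer loop
      vertex 7.93 24.87 0.00
      vertex 17.83 24.92 0.00
      vertex 24.87 17.95 0.00
    endloop
  endfacet
  facet normal 0.0000 0.0000 -1.0000
    outer loop
      vertex 0.96 17.83 0.00
      vertex 7.93 24.87 0.00
      vertex 24.87 17.95 0.00
    endloop
  endfacet
  facet normal 0.0000 0.0000 -1.0000
    outer loop
      vertex 1.01 7.93 0.00
      vertex 0.96 17.83 0.00
      vertex 24.87 17.95 0.00
    endloop
  endfacet
  facet normal 0.0000 0.0000 -1.0000
    outer loop
      vertex 8.05 0.96 0.00
      vertex 1.01 7.93 0.00
      vertex 24.87 17.95 0.00
    endloop
  endfacet
  facet normal 0.0000 0.0000 -1.0000
    outer loop
      vertex 17.95 1.01 0.00
      vertex 8.05 0.96 0.00
      vertex 24.87 17.95 0.00
    endloop
  endfacet
  facet normal 0.0000 0.0000 -1.0000
    outer loop
      vertex 24.92 8.05 0.00
      vertex 17.95 1.01 0.00
      vertex 24.87 17.95 0.00
    endloop
  endfacet
  facet normal 0.6047 0.6108 0.5112
    outer loop
      vertex 24.87 17.95 0.00
      vertex 17.83 24.92 0.00
      vertex 12.94 12.94 20.10
    endloop
  endfacet
  facet normal -0.0043 0.8595 0.5112
    outer loop
      vertex 17.83 24.92 0.00
      vertex 7.93 24.87 0.00
      vertex 12.94 12.94 20.10
    endloop
  endfacet
  facet normal -0.6108 0.6047 0.5112
    outer loop
      vertex 7.93 24.87 0.00
      vertex 0.96 17.83 0.00
      vertex 12.94 12.94 20.10
    endloop
  endfacet
  facet normal -0.8595 -0.0043 0.5112
    outer loop
      vertex 0.96 17.83 0.00
      vertex 1.01 7.93 0.00
      vertex 12.94 12.94 20.10
    endloop
  endfacet
  facet normal -0.6047 -0.6108 0.5112
    outer loop
      vertex 1.01 7.93 0.00
      vertex 8.05 0.96 0.00
      vertex 12.94 12.94 20.10
    endloop
  endfacet
  facet normal 0.0043 -0.8595 0.5112
    outer loop
      vertex 8.05 0.96 0.00
      vertex 17.95 1.01 0.00
      vertex 12.94 12.94 20.10
    endloop
  endfacet
  facet normal 0.6108 -0.6047 0.5112
    outer loop
      vertex 17.95 1.01 0.00
      vertex 24.92 8.05 0.00
      vertex 12.94 12.94 20.10
    endloop
  endfacet
  facet normal 0.8595 0.0043 0.5112
    outer loop
      vertex 24.92 8.05 0.00
      vertex 24.87 17.95 0.00
      vertex 12.94 12.94 20.10
    endloop
  endfacet
endsolid part

The G0 Z moves step by Δz≈3.35 mm. The G1 loops shrink linearly with z, so the solid tapers from its base footprint up to z≈20.1. Closing with a flat bottom cap and the tapered top and triangulating gives 14 facets — a regular 8-sided pyramid, base circumscribed radius ≈ 12.9 mm, apex at z ≈ 20.1 mm.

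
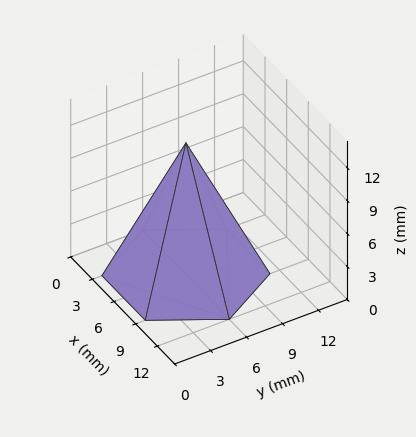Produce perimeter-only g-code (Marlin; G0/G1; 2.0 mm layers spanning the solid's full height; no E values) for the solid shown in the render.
Reading the render: the shape is a regular 6-sided pyramid, base circumscribed radius ≈ 6 mm, apex at z ≈ 12 mm (dimensions read to the nearest mm from the axis ticks). For the g-code, the solid's height is divided into equal slices at the stated Δz and each level perimeter traced with G1 moves after a G0 lift.

; perimeter-only toolpath
G21 ; units = mm
G90 ; absolute positioning
G28 ; home
; layer 1
G0 Z2.0
G0 X11.0 Y6.0
G1 X8.5 Y10.3
G1 X3.5 Y10.3
G1 X1.0 Y6.0
G1 X3.5 Y1.7
G1 X8.5 Y1.7
G1 X11.0 Y6.0
; layer 2
G0 Z4.0
G0 X10.0 Y6.0
G1 X8.0 Y9.5
G1 X4.0 Y9.5
G1 X2.0 Y6.0
G1 X4.0 Y2.5
G1 X8.0 Y2.5
G1 X10.0 Y6.0
; layer 3
G0 Z6.0
G0 X9.0 Y6.0
G1 X7.5 Y8.6
G1 X4.5 Y8.6
G1 X3.0 Y6.0
G1 X4.5 Y3.4
G1 X7.5 Y3.4
G1 X9.0 Y6.0
; layer 4
G0 Z8.0
G0 X8.0 Y6.0
G1 X7.0 Y7.7
G1 X5.0 Y7.7
G1 X4.0 Y6.0
G1 X5.0 Y4.3
G1 X7.0 Y4.3
G1 X8.0 Y6.0
; layer 5
G0 Z10.0
G0 X7.0 Y6.0
G1 X6.5 Y6.9
G1 X5.5 Y6.9
G1 X5.0 Y6.0
G1 X5.5 Y5.1
G1 X6.5 Y5.1
G1 X7.0 Y6.0
M2 ; end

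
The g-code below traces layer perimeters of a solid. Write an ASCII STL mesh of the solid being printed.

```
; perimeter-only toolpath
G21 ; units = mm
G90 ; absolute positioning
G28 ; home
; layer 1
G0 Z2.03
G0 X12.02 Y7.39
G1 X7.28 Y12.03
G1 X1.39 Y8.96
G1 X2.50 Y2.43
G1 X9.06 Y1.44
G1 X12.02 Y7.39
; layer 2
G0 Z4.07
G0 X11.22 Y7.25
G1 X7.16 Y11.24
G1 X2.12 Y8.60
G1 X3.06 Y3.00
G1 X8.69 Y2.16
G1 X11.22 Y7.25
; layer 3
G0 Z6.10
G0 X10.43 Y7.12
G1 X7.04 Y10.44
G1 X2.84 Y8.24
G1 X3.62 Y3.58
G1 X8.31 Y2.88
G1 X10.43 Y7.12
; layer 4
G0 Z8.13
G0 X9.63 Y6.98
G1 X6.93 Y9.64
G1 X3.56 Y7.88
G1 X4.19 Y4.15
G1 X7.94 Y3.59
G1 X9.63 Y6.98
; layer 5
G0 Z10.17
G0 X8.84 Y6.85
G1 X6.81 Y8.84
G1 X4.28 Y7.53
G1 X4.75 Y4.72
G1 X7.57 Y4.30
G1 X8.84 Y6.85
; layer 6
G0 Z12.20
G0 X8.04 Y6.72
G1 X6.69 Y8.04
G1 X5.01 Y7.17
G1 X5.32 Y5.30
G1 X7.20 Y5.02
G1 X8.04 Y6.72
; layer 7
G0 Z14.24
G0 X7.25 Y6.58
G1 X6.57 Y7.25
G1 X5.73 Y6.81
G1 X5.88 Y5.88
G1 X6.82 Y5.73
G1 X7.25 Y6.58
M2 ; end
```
solid part
  facet normal 0.0000 0.0000 -1.0000
    outer loop
      vertex 0.67 9.32 0.00
      vertex 7.40 12.83 0.00
      vertex 12.81 7.52 0.00
    endloop
  endfacet
  facet normal 0.0000 0.0000 -1.0000
    outer loop
      vertex 1.93 1.85 0.00
      vertex 0.67 9.32 0.00
      vertex 12.81 7.52 0.00
    endloop
  endfacet
  facet normal 0.0000 0.0000 -1.0000
    outer loop
      vertex 9.43 0.73 0.00
      vertex 1.93 1.85 0.00
      vertex 12.81 7.52 0.00
    endloop
  endfacet
  facet normal 0.6670 0.6796 0.3054
    outer loop
      vertex 12.81 7.52 0.00
      vertex 7.40 12.83 0.00
      vertex 6.45 6.45 16.27
    endloop
  endfacet
  facet normal -0.4403 0.8443 0.3054
    outer loop
      vertex 7.40 12.83 0.00
      vertex 0.67 9.32 0.00
      vertex 6.45 6.45 16.27
    endloop
  endfacet
  facet normal -0.9389 -0.1584 0.3056
    outer loop
      vertex 0.67 9.32 0.00
      vertex 1.93 1.85 0.00
      vertex 6.45 6.45 16.27
    endloop
  endfacet
  facet normal -0.1406 -0.9418 0.3053
    outer loop
      vertex 1.93 1.85 0.00
      vertex 9.43 0.73 0.00
      vertex 6.45 6.45 16.27
    endloop
  endfacet
  facet normal 0.8525 -0.4244 0.3053
    outer loop
      vertex 9.43 0.73 0.00
      vertex 12.81 7.52 0.00
      vertex 6.45 6.45 16.27
    endloop
  endfacet
endsolid part

The G0 Z moves step by Δz≈2.03 mm. The G1 loops shrink linearly with z, so the solid tapers from its base footprint up to z≈16.3. Closing with a flat bottom cap and the tapered top and triangulating gives 8 facets — a regular 5-sided pyramid, base circumscribed radius ≈ 6.45 mm, apex at z ≈ 16.3 mm.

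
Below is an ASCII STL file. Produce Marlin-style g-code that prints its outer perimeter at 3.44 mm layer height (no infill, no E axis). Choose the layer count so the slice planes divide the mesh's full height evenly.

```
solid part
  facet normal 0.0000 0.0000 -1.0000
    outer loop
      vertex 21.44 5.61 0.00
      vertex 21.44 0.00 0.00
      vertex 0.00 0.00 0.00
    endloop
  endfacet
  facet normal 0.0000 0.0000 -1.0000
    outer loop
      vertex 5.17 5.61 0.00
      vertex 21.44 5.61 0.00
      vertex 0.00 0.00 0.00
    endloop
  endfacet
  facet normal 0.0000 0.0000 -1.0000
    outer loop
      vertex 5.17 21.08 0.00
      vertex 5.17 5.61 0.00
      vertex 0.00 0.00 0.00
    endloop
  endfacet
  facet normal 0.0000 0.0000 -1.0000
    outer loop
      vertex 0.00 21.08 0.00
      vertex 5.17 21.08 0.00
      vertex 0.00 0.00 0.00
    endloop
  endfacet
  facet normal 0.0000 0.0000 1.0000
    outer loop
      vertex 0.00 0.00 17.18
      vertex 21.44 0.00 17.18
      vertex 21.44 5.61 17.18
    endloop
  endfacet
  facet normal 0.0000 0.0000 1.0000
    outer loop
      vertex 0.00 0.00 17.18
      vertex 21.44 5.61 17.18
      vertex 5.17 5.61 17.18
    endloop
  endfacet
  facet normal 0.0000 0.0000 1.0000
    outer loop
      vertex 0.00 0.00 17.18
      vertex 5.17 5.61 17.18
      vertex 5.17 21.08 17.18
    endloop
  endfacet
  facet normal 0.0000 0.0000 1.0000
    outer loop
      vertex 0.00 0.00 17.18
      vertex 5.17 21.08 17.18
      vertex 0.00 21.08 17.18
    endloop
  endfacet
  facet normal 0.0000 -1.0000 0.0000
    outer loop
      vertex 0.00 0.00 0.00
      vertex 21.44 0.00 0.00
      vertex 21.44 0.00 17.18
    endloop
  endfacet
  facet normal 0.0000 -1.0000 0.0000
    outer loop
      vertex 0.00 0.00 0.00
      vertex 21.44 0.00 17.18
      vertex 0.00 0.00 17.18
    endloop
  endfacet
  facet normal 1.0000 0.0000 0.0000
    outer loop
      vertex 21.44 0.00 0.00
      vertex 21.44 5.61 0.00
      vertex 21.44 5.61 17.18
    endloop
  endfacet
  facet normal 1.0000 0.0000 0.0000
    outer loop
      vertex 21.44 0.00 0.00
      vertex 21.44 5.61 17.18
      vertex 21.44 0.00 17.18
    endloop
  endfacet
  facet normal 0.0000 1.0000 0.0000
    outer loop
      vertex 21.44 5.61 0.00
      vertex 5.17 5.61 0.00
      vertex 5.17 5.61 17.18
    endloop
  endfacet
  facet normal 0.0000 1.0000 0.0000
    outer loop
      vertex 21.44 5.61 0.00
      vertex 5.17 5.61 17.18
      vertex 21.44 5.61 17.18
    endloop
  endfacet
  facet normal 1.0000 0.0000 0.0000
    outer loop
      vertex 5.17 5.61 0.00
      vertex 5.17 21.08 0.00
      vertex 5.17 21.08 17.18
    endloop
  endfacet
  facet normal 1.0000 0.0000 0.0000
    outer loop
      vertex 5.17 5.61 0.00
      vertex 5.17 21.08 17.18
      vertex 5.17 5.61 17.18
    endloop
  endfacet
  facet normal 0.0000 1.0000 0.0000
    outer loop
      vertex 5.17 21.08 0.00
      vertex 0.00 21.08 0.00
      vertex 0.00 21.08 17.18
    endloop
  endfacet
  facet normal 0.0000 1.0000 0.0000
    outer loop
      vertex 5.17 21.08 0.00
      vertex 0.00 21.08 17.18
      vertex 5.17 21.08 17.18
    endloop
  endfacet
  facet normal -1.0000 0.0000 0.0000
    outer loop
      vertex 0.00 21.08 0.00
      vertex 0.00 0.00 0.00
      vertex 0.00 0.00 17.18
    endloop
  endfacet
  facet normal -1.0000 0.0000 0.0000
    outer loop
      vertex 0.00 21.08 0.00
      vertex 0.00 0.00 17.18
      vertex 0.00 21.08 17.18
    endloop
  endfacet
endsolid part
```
; perimeter-only toolpath
G21 ; units = mm
G90 ; absolute positioning
G28 ; home
; layer 1
G0 Z3.44
G0 X0.00 Y0.00
G1 X21.44 Y0.00
G1 X21.44 Y5.61
G1 X5.17 Y5.61
G1 X5.17 Y21.08
G1 X0.00 Y21.08
G1 X0.00 Y0.00
; layer 2
G0 Z6.87
G0 X0.00 Y0.00
G1 X21.44 Y0.00
G1 X21.44 Y5.61
G1 X5.17 Y5.61
G1 X5.17 Y21.08
G1 X0.00 Y21.08
G1 X0.00 Y0.00
; layer 3
G0 Z10.31
G0 X0.00 Y0.00
G1 X21.44 Y0.00
G1 X21.44 Y5.61
G1 X5.17 Y5.61
G1 X5.17 Y21.08
G1 X0.00 Y21.08
G1 X0.00 Y0.00
; layer 4
G0 Z13.74
G0 X0.00 Y0.00
G1 X21.44 Y0.00
G1 X21.44 Y5.61
G1 X5.17 Y5.61
G1 X5.17 Y21.08
G1 X0.00 Y21.08
G1 X0.00 Y0.00
; layer 5
G0 Z17.18
G0 X0.00 Y0.00
G1 X21.44 Y0.00
G1 X21.44 Y5.61
G1 X5.17 Y5.61
G1 X5.17 Y21.08
G1 X0.00 Y21.08
G1 X0.00 Y0.00
M2 ; end

The solid is an L-shaped prism: outer 21.4 × 21.1 mm, arm thicknesses ≈ 5.61 mm (horizontal) and 5.17 mm (vertical), extruded 17.2 mm in z. Slicing at Δz = 3.44 mm — 5 equal slices spanning the solid's height, so layer i sits at z = i·h/5 — gives 5 non-empty perimeters. Each is a 6-segment closed polygon; G0 lifts to the layer z and rapids to the start vertex, then G1 traces the edges.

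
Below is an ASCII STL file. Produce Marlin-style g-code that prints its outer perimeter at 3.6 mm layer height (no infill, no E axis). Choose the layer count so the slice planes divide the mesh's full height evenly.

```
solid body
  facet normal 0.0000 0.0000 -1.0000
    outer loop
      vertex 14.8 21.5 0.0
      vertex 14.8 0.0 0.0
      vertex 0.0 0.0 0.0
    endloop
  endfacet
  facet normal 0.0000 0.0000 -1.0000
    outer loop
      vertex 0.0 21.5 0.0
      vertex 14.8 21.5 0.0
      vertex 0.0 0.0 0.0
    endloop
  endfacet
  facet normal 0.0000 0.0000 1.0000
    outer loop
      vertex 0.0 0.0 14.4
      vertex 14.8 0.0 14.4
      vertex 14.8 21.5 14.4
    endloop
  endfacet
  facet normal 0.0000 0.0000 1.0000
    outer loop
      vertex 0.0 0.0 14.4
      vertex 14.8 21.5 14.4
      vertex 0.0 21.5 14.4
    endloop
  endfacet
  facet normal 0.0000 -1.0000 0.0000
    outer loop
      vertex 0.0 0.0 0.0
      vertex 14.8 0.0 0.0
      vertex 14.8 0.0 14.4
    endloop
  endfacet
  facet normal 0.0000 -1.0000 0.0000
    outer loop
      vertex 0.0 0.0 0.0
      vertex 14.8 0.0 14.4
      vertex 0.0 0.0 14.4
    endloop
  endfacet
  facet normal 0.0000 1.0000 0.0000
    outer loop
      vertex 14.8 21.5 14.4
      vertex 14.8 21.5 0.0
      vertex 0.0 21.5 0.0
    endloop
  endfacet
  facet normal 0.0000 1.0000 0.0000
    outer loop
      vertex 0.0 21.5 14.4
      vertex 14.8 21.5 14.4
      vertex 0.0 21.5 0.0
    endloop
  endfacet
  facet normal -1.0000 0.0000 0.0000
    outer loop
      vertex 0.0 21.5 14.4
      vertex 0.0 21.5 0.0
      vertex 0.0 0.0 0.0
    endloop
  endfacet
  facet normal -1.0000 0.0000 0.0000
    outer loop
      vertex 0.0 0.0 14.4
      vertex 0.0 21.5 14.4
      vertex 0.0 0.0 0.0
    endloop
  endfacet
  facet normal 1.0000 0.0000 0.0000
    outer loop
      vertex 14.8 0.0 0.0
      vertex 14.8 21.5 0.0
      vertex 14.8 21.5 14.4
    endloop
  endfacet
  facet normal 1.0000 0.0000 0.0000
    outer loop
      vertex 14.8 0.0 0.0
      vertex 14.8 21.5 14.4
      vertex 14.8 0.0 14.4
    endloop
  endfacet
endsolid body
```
; perimeter-only toolpath
G21 ; units = mm
G90 ; absolute positioning
G28 ; home
; layer 1
G0 Z3.6
G0 X0.0 Y0.0
G1 X14.8 Y0.0
G1 X14.8 Y21.5
G1 X0.0 Y21.5
G1 X0.0 Y0.0
; layer 2
G0 Z7.2
G0 X0.0 Y0.0
G1 X14.8 Y0.0
G1 X14.8 Y21.5
G1 X0.0 Y21.5
G1 X0.0 Y0.0
; layer 3
G0 Z10.8
G0 X0.0 Y0.0
G1 X14.8 Y0.0
G1 X14.8 Y21.5
G1 X0.0 Y21.5
G1 X0.0 Y0.0
; layer 4
G0 Z14.4
G0 X0.0 Y0.0
G1 X14.8 Y0.0
G1 X14.8 Y21.5
G1 X0.0 Y21.5
G1 X0.0 Y0.0
M2 ; end

The solid is a rectangular box, roughly 14.8 × 21.5 mm footprint and 14.4 mm tall. Slicing at Δz = 3.6 mm — 4 equal slices spanning the solid's height, so layer i sits at z = i·h/4 — gives 4 non-empty perimeters. Each is a 4-segment closed polygon; G0 lifts to the layer z and rapids to the start vertex, then G1 traces the edges.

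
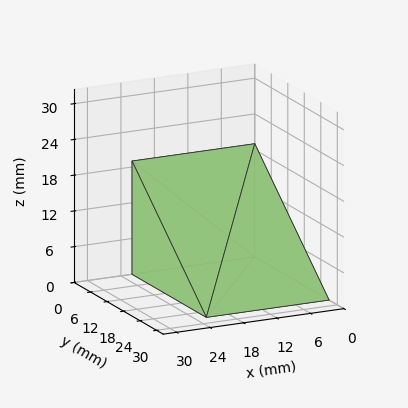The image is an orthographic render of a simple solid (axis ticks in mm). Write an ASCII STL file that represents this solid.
Reading the render: the shape is a wedge (ramp): 22 × 27 mm base, rising to 19 mm along the y=0 edge and sloping linearly to z=0 at y=27 (dimensions read to the nearest mm from the axis ticks). For the STL, each face is triangulated and given an outward normal.

solid part
  facet normal 0.0000 0.0000 -1.0000
    outer loop
      vertex 22.00 27.00 0.00
      vertex 22.00 0.00 0.00
      vertex 0.00 0.00 0.00
    endloop
  endfacet
  facet normal 0.0000 0.0000 -1.0000
    outer loop
      vertex 0.00 27.00 0.00
      vertex 22.00 27.00 0.00
      vertex 0.00 0.00 0.00
    endloop
  endfacet
  facet normal 0.0000 -1.0000 0.0000
    outer loop
      vertex 0.00 0.00 0.00
      vertex 22.00 0.00 0.00
      vertex 22.00 0.00 19.00
    endloop
  endfacet
  facet normal 0.0000 -1.0000 0.0000
    outer loop
      vertex 0.00 0.00 0.00
      vertex 22.00 0.00 19.00
      vertex 0.00 0.00 19.00
    endloop
  endfacet
  facet normal 0.0000 0.5755 0.8178
    outer loop
      vertex 0.00 0.00 19.00
      vertex 22.00 0.00 19.00
      vertex 22.00 27.00 0.00
    endloop
  endfacet
  facet normal 0.0000 0.5755 0.8178
    outer loop
      vertex 0.00 0.00 19.00
      vertex 22.00 27.00 0.00
      vertex 0.00 27.00 0.00
    endloop
  endfacet
  facet normal -1.0000 0.0000 0.0000
    outer loop
      vertex 0.00 0.00 19.00
      vertex 0.00 27.00 0.00
      vertex 0.00 0.00 0.00
    endloop
  endfacet
  facet normal 1.0000 0.0000 0.0000
    outer loop
      vertex 22.00 0.00 0.00
      vertex 22.00 27.00 0.00
      vertex 22.00 0.00 19.00
    endloop
  endfacet
endsolid part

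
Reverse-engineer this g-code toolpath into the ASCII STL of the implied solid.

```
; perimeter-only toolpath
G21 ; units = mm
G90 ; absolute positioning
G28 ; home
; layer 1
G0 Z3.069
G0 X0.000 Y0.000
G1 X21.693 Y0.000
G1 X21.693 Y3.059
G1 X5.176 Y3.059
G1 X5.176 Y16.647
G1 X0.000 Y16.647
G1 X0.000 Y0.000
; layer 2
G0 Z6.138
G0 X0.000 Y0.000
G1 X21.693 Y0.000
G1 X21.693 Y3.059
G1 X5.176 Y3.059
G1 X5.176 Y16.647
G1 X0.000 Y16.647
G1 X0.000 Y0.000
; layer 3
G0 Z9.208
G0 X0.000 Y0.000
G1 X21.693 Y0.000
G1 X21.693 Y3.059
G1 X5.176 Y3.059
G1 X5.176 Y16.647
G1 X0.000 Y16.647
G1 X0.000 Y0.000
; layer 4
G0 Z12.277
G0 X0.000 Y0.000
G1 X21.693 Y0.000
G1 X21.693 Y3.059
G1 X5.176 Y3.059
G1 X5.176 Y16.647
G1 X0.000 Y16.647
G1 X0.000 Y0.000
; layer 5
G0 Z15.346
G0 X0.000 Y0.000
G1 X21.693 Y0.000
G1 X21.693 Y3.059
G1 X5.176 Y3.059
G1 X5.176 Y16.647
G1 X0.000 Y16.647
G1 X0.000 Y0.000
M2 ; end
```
solid part
  facet normal 0.0000 0.0000 -1.0000
    outer loop
      vertex 21.693 3.059 0.000
      vertex 21.693 0.000 0.000
      vertex 0.000 0.000 0.000
    endloop
  endfacet
  facet normal 0.0000 0.0000 -1.0000
    outer loop
      vertex 5.176 3.059 0.000
      vertex 21.693 3.059 0.000
      vertex 0.000 0.000 0.000
    endloop
  endfacet
  facet normal 0.0000 0.0000 -1.0000
    outer loop
      vertex 5.176 16.647 0.000
      vertex 5.176 3.059 0.000
      vertex 0.000 0.000 0.000
    endloop
  endfacet
  facet normal 0.0000 0.0000 -1.0000
    outer loop
      vertex 0.000 16.647 0.000
      vertex 5.176 16.647 0.000
      vertex 0.000 0.000 0.000
    endloop
  endfacet
  facet normal 0.0000 0.0000 1.0000
    outer loop
      vertex 0.000 0.000 15.346
      vertex 21.693 0.000 15.346
      vertex 21.693 3.059 15.346
    endloop
  endfacet
  facet normal 0.0000 0.0000 1.0000
    outer loop
      vertex 0.000 0.000 15.346
      vertex 21.693 3.059 15.346
      vertex 5.176 3.059 15.346
    endloop
  endfacet
  facet normal 0.0000 0.0000 1.0000
    outer loop
      vertex 0.000 0.000 15.346
      vertex 5.176 3.059 15.346
      vertex 5.176 16.647 15.346
    endloop
  endfacet
  facet normal 0.0000 0.0000 1.0000
    outer loop
      vertex 0.000 0.000 15.346
      vertex 5.176 16.647 15.346
      vertex 0.000 16.647 15.346
    endloop
  endfacet
  facet normal 0.0000 -1.0000 0.0000
    outer loop
      vertex 0.000 0.000 0.000
      vertex 21.693 0.000 0.000
      vertex 21.693 0.000 15.346
    endloop
  endfacet
  facet normal 0.0000 -1.0000 0.0000
    outer loop
      vertex 0.000 0.000 0.000
      vertex 21.693 0.000 15.346
      vertex 0.000 0.000 15.346
    endloop
  endfacet
  facet normal 1.0000 0.0000 0.0000
    outer loop
      vertex 21.693 0.000 0.000
      vertex 21.693 3.059 0.000
      vertex 21.693 3.059 15.346
    endloop
  endfacet
  facet normal 1.0000 0.0000 0.0000
    outer loop
      vertex 21.693 0.000 0.000
      vertex 21.693 3.059 15.346
      vertex 21.693 0.000 15.346
    endloop
  endfacet
  facet normal 0.0000 1.0000 0.0000
    outer loop
      vertex 21.693 3.059 0.000
      vertex 5.176 3.059 0.000
      vertex 5.176 3.059 15.346
    endloop
  endfacet
  facet normal 0.0000 1.0000 0.0000
    outer loop
      vertex 21.693 3.059 0.000
      vertex 5.176 3.059 15.346
      vertex 21.693 3.059 15.346
    endloop
  endfacet
  facet normal 1.0000 0.0000 0.0000
    outer loop
      vertex 5.176 3.059 0.000
      vertex 5.176 16.647 0.000
      vertex 5.176 16.647 15.346
    endloop
  endfacet
  facet normal 1.0000 0.0000 0.0000
    outer loop
      vertex 5.176 3.059 0.000
      vertex 5.176 16.647 15.346
      vertex 5.176 3.059 15.346
    endloop
  endfacet
  facet normal 0.0000 1.0000 0.0000
    outer loop
      vertex 5.176 16.647 0.000
      vertex 0.000 16.647 0.000
      vertex 0.000 16.647 15.346
    endloop
  endfacet
  facet normal 0.0000 1.0000 0.0000
    outer loop
      vertex 5.176 16.647 0.000
      vertex 0.000 16.647 15.346
      vertex 5.176 16.647 15.346
    endloop
  endfacet
  facet normal -1.0000 0.0000 0.0000
    outer loop
      vertex 0.000 16.647 0.000
      vertex 0.000 0.000 0.000
      vertex 0.000 0.000 15.346
    endloop
  endfacet
  facet normal -1.0000 0.0000 0.0000
    outer loop
      vertex 0.000 16.647 0.000
      vertex 0.000 0.000 15.346
      vertex 0.000 16.647 15.346
    endloop
  endfacet
endsolid part

The G0 Z moves step by Δz≈3.069 mm. Every layer's G1 loop is the same polygon, so the solid is a straight extrusion of it from z=0 to z≈15.3. Closing with flat bottom and top caps and triangulating gives 20 facets — an L-shaped prism: outer 21.7 × 16.6 mm, arm thicknesses ≈ 3.06 mm (horizontal) and 5.18 mm (vertical), extruded 15.3 mm in z.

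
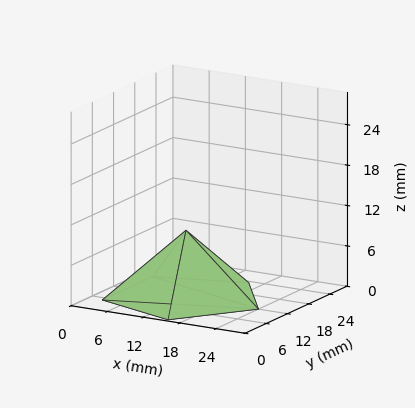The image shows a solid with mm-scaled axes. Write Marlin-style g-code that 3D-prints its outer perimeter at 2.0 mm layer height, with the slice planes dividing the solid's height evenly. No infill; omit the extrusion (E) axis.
Reading the render: the shape is a regular 5-sided pyramid, base circumscribed radius ≈ 12 mm, apex at z ≈ 10 mm (dimensions read to the nearest mm from the axis ticks). For the g-code, the solid's height is divided into equal slices at the stated Δz and each level perimeter traced with G1 moves after a G0 lift.

; perimeter-only toolpath
G21 ; units = mm
G90 ; absolute positioning
G28 ; home
; layer 1
G0 Z2.0
G0 X21.6 Y12.0
G1 X15.0 Y21.1
G1 X4.2 Y17.7
G1 X4.2 Y6.3
G1 X15.0 Y2.9
G1 X21.6 Y12.0
; layer 2
G0 Z4.0
G0 X19.2 Y12.0
G1 X14.2 Y18.8
G1 X6.2 Y16.3
G1 X6.2 Y7.7
G1 X14.2 Y5.2
G1 X19.2 Y12.0
; layer 3
G0 Z6.0
G0 X16.8 Y12.0
G1 X13.5 Y16.6
G1 X8.1 Y14.8
G1 X8.1 Y9.2
G1 X13.5 Y7.4
G1 X16.8 Y12.0
; layer 4
G0 Z8.0
G0 X14.4 Y12.0
G1 X12.7 Y14.3
G1 X10.1 Y13.4
G1 X10.1 Y10.6
G1 X12.7 Y9.7
G1 X14.4 Y12.0
M2 ; end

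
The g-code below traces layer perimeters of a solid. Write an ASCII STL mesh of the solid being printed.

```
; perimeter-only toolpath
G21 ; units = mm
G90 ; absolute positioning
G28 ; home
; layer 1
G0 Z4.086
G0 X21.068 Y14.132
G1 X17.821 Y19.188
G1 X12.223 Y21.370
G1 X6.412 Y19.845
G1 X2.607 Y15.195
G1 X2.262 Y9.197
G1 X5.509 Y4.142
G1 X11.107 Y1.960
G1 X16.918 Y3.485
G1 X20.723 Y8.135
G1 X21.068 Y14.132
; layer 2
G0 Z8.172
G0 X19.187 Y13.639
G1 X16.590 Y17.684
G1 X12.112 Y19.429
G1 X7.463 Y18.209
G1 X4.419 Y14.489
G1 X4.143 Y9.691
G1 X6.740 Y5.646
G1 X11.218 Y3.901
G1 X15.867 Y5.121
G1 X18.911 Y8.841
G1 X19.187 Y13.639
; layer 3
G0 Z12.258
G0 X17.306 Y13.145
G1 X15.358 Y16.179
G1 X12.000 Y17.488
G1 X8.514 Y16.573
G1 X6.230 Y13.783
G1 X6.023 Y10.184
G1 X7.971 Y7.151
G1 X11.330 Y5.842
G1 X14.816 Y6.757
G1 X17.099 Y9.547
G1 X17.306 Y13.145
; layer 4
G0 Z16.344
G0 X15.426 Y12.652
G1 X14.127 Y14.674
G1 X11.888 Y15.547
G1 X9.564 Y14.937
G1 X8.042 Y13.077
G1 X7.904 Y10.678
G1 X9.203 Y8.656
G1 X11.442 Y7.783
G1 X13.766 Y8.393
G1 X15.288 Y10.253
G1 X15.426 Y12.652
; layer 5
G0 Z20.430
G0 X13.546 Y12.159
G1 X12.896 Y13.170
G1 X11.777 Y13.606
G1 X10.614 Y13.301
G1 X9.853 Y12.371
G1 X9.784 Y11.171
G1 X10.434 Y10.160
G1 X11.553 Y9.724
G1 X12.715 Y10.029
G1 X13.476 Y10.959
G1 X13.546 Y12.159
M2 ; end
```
solid part
  facet normal 0.0000 0.0000 -1.0000
    outer loop
      vertex 12.335 23.311 0.000
      vertex 19.052 20.693 0.000
      vertex 22.948 14.626 0.000
    endloop
  endfacet
  facet normal 0.0000 0.0000 -1.0000
    outer loop
      vertex 5.362 21.481 0.000
      vertex 12.335 23.311 0.000
      vertex 22.948 14.626 0.000
    endloop
  endfacet
  facet normal 0.0000 0.0000 -1.0000
    outer loop
      vertex 0.796 15.901 0.000
      vertex 5.362 21.481 0.000
      vertex 22.948 14.626 0.000
    endloop
  endfacet
  facet normal 0.0000 0.0000 -1.0000
    outer loop
      vertex 0.382 8.704 0.000
      vertex 0.796 15.901 0.000
      vertex 22.948 14.626 0.000
    endloop
  endfacet
  facet normal 0.0000 0.0000 -1.0000
    outer loop
      vertex 4.278 2.637 0.000
      vertex 0.382 8.704 0.000
      vertex 22.948 14.626 0.000
    endloop
  endfacet
  facet normal 0.0000 0.0000 -1.0000
    outer loop
      vertex 10.995 0.019 0.000
      vertex 4.278 2.637 0.000
      vertex 22.948 14.626 0.000
    endloop
  endfacet
  facet normal 0.0000 0.0000 -1.0000
    outer loop
      vertex 17.968 1.849 0.000
      vertex 10.995 0.019 0.000
      vertex 22.948 14.626 0.000
    endloop
  endfacet
  facet normal 0.0000 0.0000 -1.0000
    outer loop
      vertex 22.534 7.429 0.000
      vertex 17.968 1.849 0.000
      vertex 22.948 14.626 0.000
    endloop
  endfacet
  facet normal 0.7666 0.4923 0.4123
    outer loop
      vertex 22.948 14.626 0.000
      vertex 19.052 20.693 0.000
      vertex 11.665 11.665 24.516
    endloop
  endfacet
  facet normal 0.3308 0.8489 0.4123
    outer loop
      vertex 19.052 20.693 0.000
      vertex 12.335 23.311 0.000
      vertex 11.665 11.665 24.516
    endloop
  endfacet
  facet normal -0.2313 0.8812 0.4123
    outer loop
      vertex 12.335 23.311 0.000
      vertex 5.362 21.481 0.000
      vertex 11.665 11.665 24.516
    endloop
  endfacet
  facet normal -0.7051 0.5770 0.4123
    outer loop
      vertex 5.362 21.481 0.000
      vertex 0.796 15.901 0.000
      vertex 11.665 11.665 24.516
    endloop
  endfacet
  facet normal -0.9096 0.0523 0.4123
    outer loop
      vertex 0.796 15.901 0.000
      vertex 0.382 8.704 0.000
      vertex 11.665 11.665 24.516
    endloop
  endfacet
  facet normal -0.7666 -0.4923 0.4123
    outer loop
      vertex 0.382 8.704 0.000
      vertex 4.278 2.637 0.000
      vertex 11.665 11.665 24.516
    endloop
  endfacet
  facet normal -0.3308 -0.8489 0.4123
    outer loop
      vertex 4.278 2.637 0.000
      vertex 10.995 0.019 0.000
      vertex 11.665 11.665 24.516
    endloop
  endfacet
  facet normal 0.2313 -0.8812 0.4123
    outer loop
      vertex 10.995 0.019 0.000
      vertex 17.968 1.849 0.000
      vertex 11.665 11.665 24.516
    endloop
  endfacet
  facet normal 0.7051 -0.5770 0.4123
    outer loop
      vertex 17.968 1.849 0.000
      vertex 22.534 7.429 0.000
      vertex 11.665 11.665 24.516
    endloop
  endfacet
  facet normal 0.9096 -0.0523 0.4123
    outer loop
      vertex 22.534 7.429 0.000
      vertex 22.948 14.626 0.000
      vertex 11.665 11.665 24.516
    endloop
  endfacet
endsolid part

The G0 Z moves step by Δz≈4.086 mm. The G1 loops shrink linearly with z, so the solid tapers from its base footprint up to z≈24.5. Closing with a flat bottom cap and the tapered top and triangulating gives 18 facets — a regular 10-sided pyramid, base circumscribed radius ≈ 11.7 mm, apex at z ≈ 24.5 mm.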